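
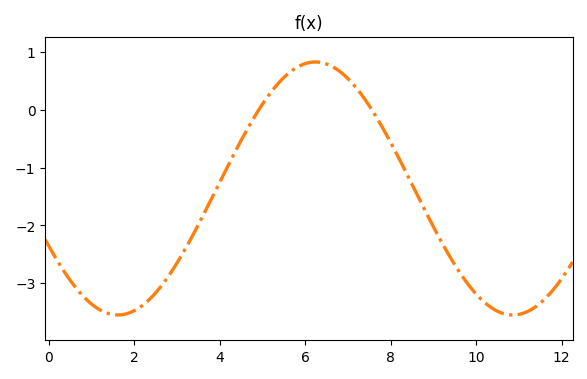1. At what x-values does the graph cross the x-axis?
4.91, 7.56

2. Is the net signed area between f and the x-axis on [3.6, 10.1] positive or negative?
negative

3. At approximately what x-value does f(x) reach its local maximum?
6.24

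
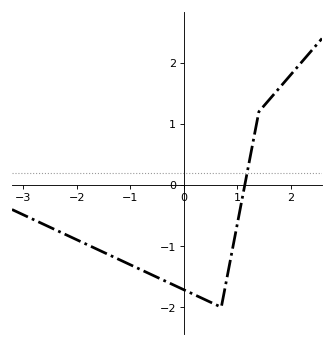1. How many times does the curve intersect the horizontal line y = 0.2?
1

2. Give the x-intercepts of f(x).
1.14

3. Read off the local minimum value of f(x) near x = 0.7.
-2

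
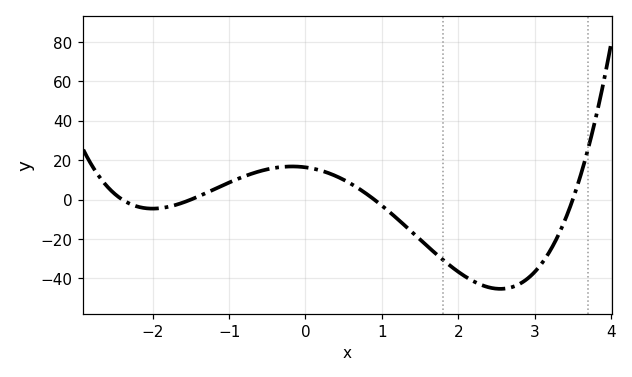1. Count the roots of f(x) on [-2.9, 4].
4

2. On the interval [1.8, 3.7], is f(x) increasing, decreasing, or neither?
neither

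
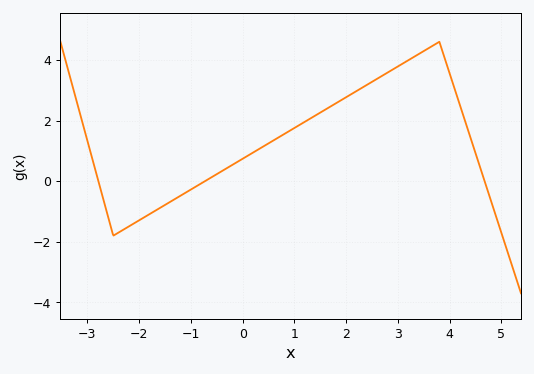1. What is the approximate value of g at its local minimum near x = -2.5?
-1.8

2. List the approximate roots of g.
-2.8, -0.8, 4.6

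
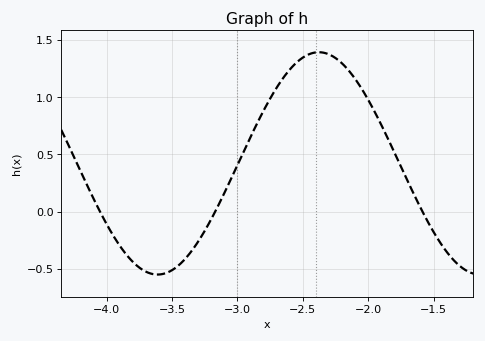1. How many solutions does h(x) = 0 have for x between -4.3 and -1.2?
3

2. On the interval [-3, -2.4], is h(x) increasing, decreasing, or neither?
increasing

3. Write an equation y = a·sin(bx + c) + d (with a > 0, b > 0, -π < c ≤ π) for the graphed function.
y = 0.97sin(2.55x + 1.35) + 0.42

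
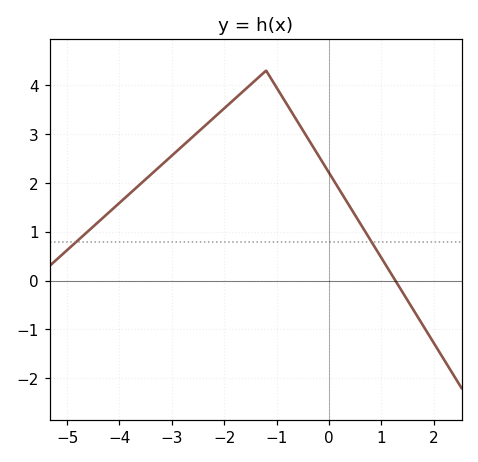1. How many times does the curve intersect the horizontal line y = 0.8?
2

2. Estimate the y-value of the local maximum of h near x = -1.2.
4.3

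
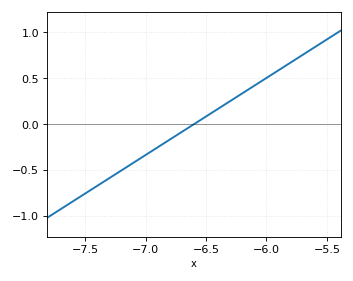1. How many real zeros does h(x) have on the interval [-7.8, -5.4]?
1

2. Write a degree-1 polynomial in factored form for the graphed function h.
y = 0.84(x + 6.6)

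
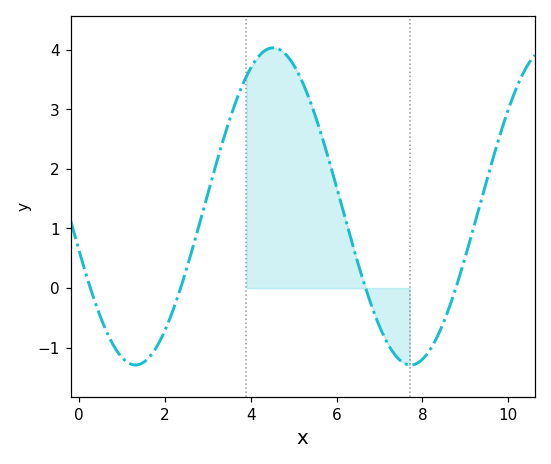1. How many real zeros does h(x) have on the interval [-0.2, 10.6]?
4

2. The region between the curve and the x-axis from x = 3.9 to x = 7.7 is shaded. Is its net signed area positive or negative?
positive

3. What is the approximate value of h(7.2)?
-0.9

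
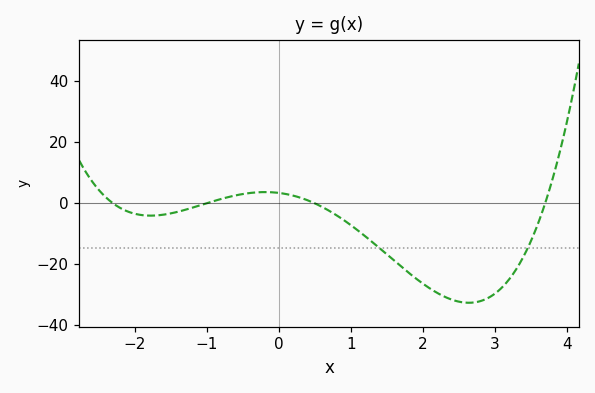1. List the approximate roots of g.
-2.3, -1, 0.5, 3.7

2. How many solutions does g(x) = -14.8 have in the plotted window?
2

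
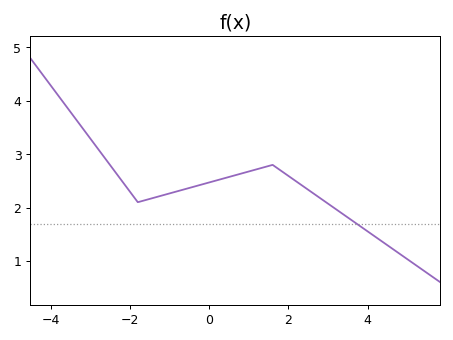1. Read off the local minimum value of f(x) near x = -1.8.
2.1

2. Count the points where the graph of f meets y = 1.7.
1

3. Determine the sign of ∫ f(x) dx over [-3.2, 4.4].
positive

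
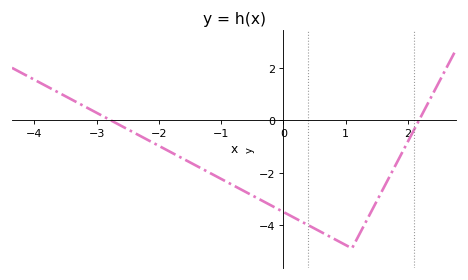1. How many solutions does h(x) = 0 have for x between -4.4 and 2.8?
2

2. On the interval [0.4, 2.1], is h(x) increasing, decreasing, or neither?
neither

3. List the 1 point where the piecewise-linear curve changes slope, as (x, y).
(1.1, -4.9)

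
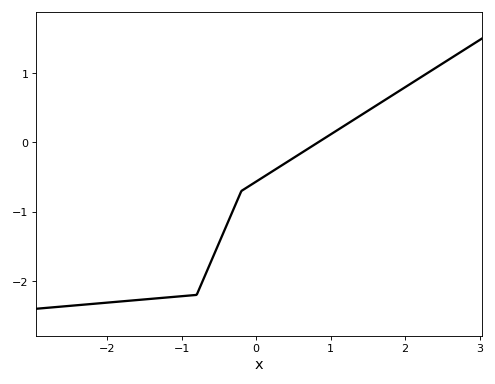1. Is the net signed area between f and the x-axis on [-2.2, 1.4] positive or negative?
negative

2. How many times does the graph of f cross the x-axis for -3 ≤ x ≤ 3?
1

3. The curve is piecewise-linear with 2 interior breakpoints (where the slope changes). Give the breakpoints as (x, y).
(-0.8, -2.2); (-0.2, -0.7)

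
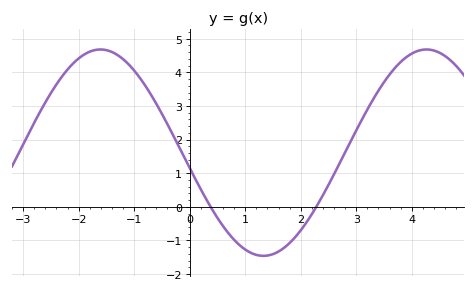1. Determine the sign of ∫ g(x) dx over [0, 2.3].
negative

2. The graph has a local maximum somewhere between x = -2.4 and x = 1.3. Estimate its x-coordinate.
-1.6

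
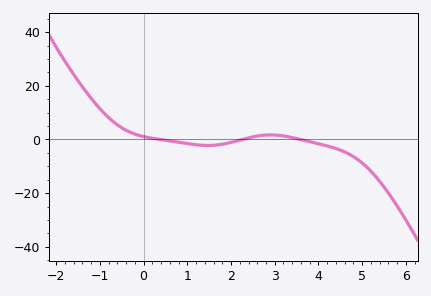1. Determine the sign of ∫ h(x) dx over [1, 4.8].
negative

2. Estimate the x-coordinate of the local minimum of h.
1.47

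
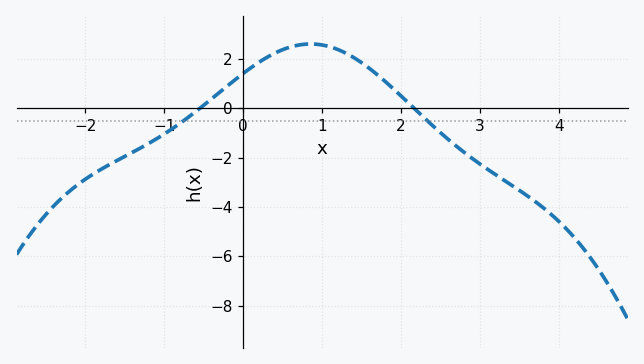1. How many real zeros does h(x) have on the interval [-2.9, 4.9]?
2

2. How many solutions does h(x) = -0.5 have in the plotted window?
2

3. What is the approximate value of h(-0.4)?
0.374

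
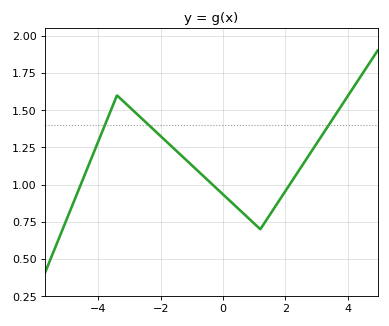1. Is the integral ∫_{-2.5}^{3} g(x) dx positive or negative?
positive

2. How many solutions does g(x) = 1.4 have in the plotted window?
3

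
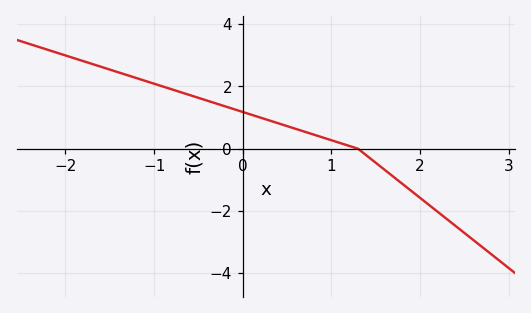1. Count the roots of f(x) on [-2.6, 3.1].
1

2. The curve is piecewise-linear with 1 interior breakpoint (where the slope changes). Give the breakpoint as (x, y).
(1.3, 0)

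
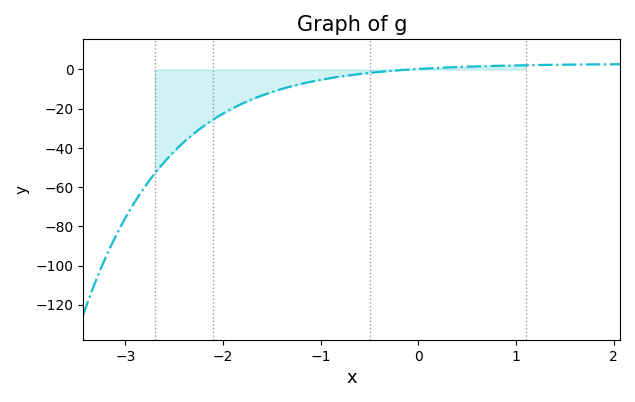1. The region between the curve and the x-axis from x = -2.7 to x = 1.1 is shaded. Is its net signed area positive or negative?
negative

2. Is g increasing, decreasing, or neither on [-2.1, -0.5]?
increasing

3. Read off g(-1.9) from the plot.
-19.8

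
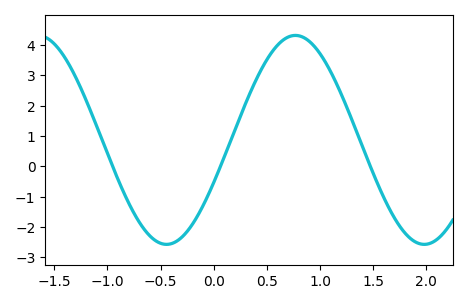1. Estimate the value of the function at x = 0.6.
3.99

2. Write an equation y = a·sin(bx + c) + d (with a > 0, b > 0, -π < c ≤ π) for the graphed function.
y = 3.44sin(2.59x - 0.42) + 0.87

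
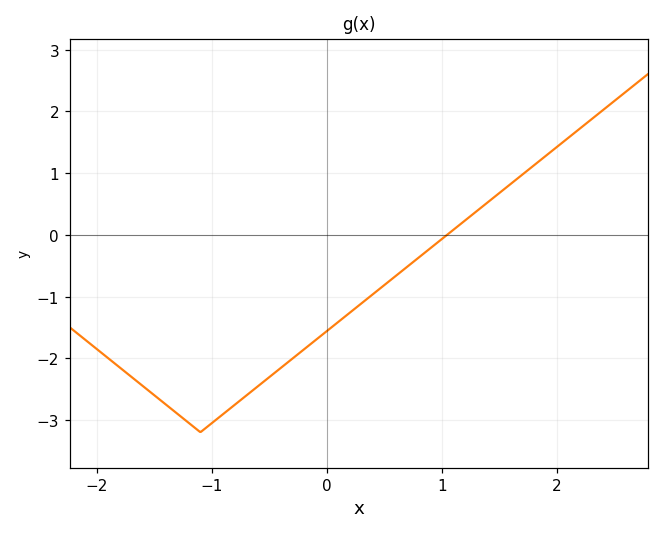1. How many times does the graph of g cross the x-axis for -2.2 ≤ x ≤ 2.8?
1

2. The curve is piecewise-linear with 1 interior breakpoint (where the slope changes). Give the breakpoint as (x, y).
(-1.1, -3.2)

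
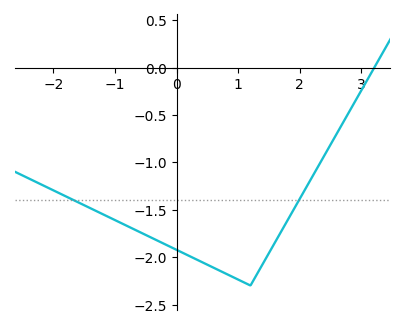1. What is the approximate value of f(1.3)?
-2.2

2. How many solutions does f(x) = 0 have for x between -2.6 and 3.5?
1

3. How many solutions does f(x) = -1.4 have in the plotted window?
2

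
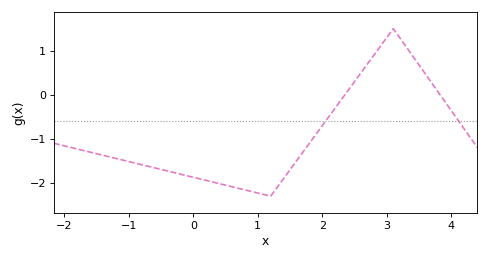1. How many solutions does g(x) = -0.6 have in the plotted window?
2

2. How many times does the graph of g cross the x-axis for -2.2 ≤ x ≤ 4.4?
2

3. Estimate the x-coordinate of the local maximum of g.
3.1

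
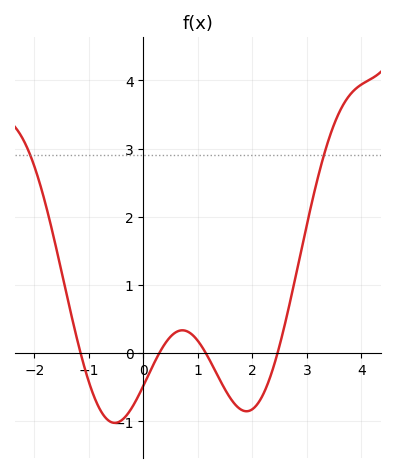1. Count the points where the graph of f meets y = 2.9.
2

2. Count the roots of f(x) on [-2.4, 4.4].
4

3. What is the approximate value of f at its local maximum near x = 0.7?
0.3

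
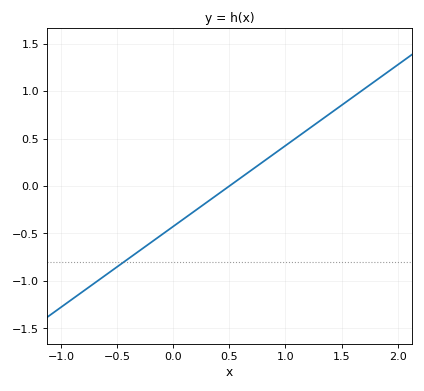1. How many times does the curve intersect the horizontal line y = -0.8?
1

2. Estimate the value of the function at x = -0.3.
-0.68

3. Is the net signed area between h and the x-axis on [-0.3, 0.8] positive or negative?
negative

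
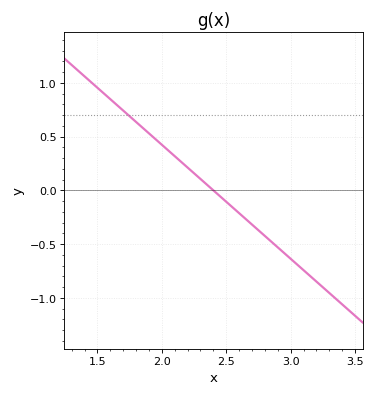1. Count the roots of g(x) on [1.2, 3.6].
1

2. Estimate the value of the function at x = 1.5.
0.95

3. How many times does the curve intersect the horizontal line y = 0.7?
1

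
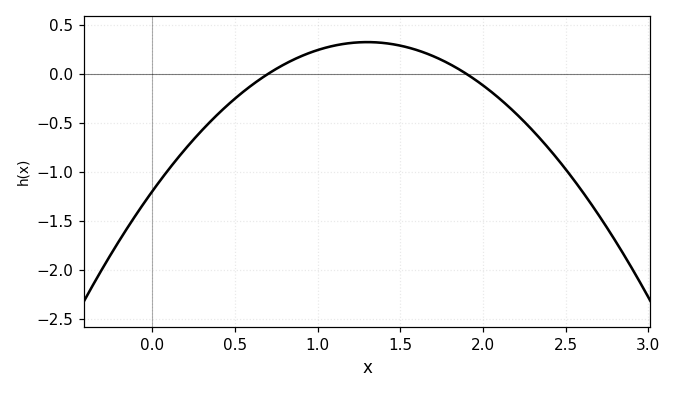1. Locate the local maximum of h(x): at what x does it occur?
1.3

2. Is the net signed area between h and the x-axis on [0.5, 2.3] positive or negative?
positive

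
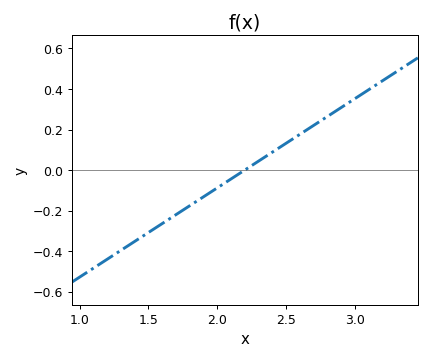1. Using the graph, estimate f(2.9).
0.308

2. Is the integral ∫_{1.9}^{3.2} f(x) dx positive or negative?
positive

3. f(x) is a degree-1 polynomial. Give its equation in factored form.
y = 0.44(x - 2.2)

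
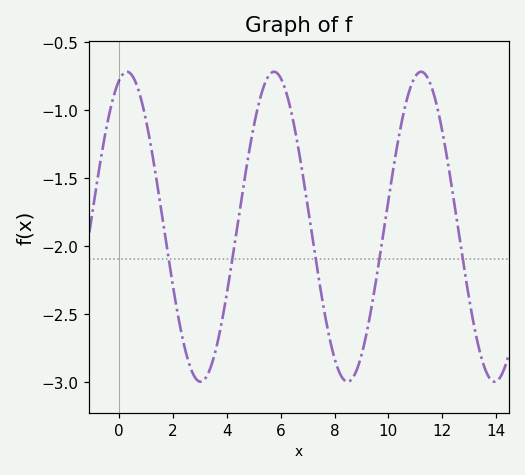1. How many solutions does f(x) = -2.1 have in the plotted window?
5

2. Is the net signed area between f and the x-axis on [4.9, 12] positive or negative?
negative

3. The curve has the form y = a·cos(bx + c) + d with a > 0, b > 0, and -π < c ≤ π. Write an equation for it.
y = 1.14cos(1.1x - 0.33) - 1.86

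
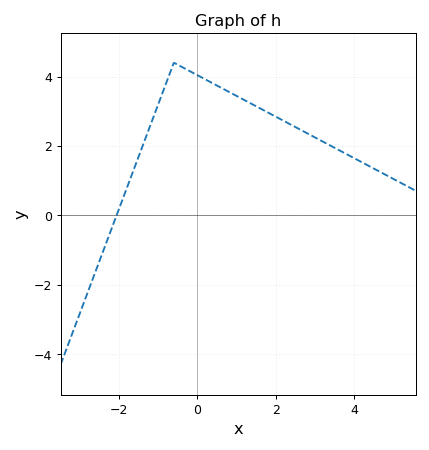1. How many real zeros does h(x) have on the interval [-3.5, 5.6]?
1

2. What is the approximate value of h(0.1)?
4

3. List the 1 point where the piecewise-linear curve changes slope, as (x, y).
(-0.6, 4.4)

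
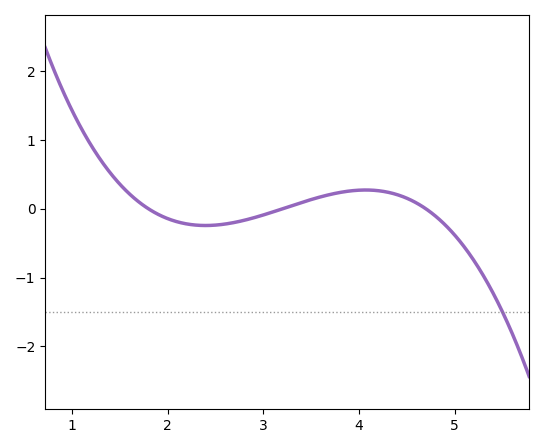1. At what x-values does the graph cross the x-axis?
1.8, 3.2, 4.7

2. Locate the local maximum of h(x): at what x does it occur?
4.07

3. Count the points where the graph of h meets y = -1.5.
1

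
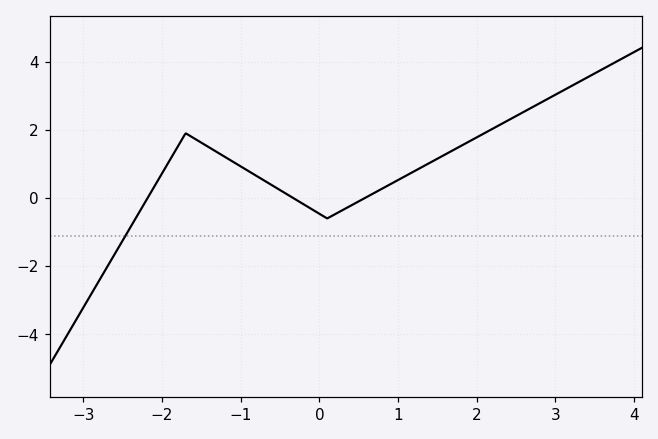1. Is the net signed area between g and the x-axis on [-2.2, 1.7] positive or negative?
positive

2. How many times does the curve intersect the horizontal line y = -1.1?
1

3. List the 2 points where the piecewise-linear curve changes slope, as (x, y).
(-1.7, 1.9); (0.1, -0.6)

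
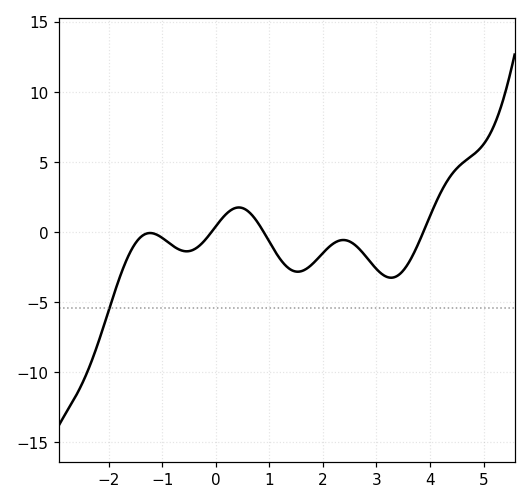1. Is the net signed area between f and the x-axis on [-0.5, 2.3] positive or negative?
negative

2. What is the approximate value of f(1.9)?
-2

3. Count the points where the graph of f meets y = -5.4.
1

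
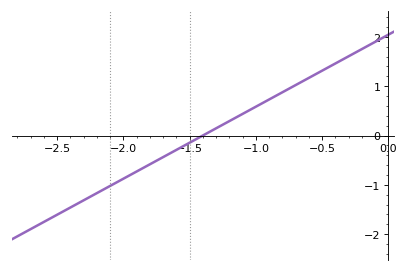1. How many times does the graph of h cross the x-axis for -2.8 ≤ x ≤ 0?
1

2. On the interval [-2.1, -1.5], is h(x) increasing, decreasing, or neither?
increasing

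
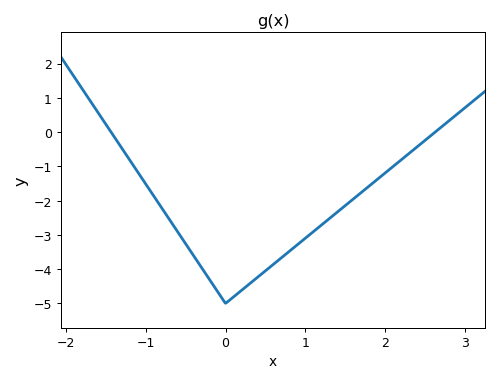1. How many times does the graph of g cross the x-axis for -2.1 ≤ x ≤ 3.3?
2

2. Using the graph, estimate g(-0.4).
-3.6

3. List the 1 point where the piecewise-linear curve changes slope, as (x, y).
(0, -5)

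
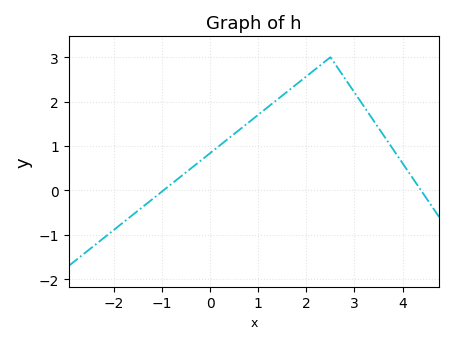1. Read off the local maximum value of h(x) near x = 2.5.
3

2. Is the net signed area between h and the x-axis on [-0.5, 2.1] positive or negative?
positive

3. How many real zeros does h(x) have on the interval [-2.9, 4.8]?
2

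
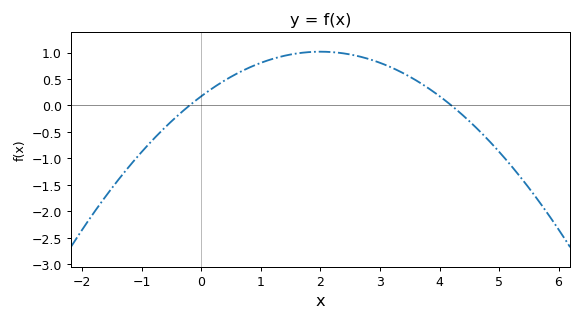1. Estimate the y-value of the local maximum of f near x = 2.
1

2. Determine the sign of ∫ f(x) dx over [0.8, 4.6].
positive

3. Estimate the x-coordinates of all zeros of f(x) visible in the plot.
-0.2, 4.2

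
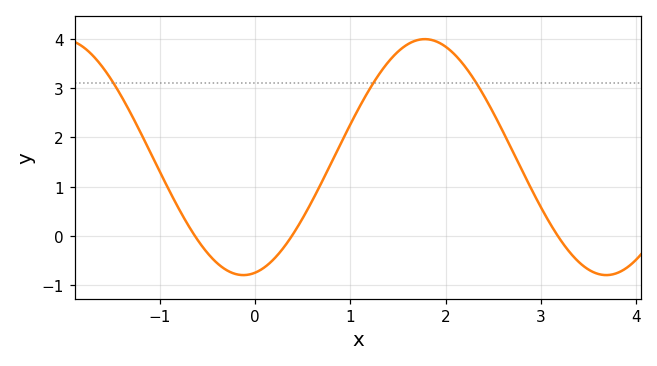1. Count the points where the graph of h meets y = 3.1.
3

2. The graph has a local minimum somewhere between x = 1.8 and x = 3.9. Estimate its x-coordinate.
3.69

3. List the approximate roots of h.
-0.63, 0.385, 3.18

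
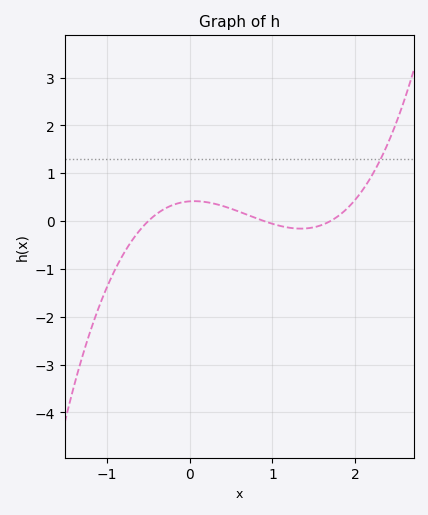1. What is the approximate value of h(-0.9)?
-1.01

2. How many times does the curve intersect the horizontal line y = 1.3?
1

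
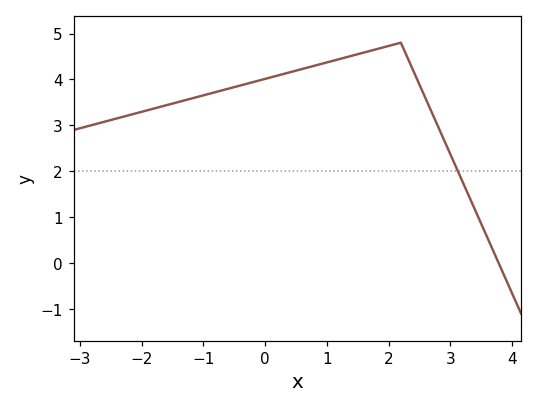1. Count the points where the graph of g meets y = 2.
1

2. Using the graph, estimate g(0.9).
4.33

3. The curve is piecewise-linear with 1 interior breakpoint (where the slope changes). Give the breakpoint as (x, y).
(2.2, 4.8)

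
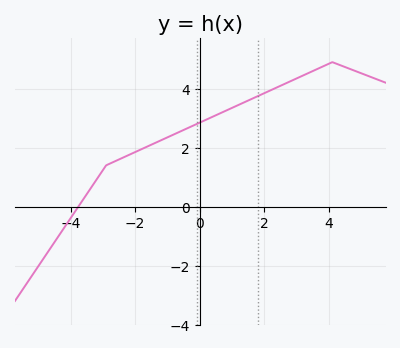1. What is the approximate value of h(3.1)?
4.4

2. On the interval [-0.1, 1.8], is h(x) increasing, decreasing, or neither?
increasing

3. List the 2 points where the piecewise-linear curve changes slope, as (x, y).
(-2.9, 1.4); (4.1, 4.9)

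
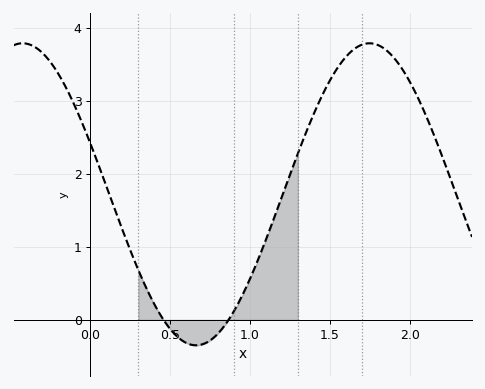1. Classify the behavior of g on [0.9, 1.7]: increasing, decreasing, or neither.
increasing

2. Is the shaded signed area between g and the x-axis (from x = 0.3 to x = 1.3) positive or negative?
positive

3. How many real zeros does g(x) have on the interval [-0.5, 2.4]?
2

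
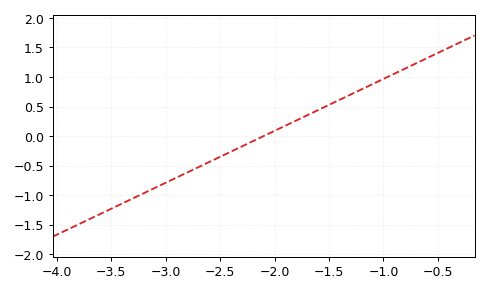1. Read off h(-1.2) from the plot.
0.792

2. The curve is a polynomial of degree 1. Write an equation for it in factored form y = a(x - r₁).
y = 0.88(x + 2.1)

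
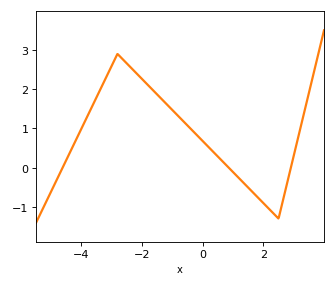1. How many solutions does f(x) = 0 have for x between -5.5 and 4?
3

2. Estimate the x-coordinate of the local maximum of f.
-2.8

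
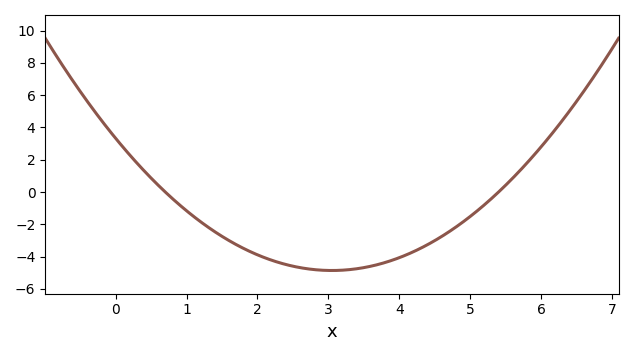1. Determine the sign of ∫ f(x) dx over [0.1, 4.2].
negative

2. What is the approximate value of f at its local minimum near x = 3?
-4.86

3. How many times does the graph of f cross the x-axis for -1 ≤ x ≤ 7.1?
2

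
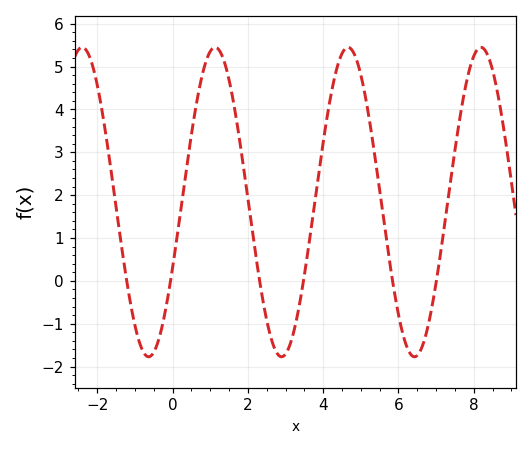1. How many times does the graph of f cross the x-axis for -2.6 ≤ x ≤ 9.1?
6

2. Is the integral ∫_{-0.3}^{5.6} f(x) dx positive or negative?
positive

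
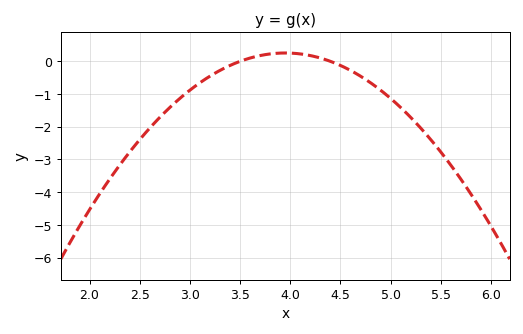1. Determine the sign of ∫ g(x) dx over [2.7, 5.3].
negative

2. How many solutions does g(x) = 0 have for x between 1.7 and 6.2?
2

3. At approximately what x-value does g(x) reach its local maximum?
4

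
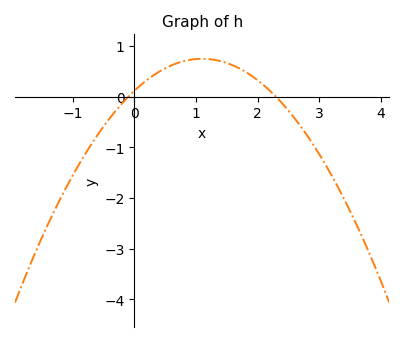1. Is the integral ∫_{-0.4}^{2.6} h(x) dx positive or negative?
positive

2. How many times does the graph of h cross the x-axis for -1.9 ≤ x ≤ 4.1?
2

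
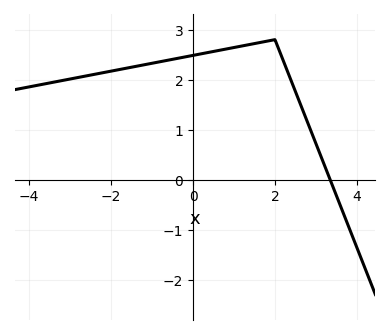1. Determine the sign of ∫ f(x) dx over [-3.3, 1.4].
positive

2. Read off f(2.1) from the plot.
2.6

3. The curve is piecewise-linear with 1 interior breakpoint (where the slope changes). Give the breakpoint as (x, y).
(2, 2.8)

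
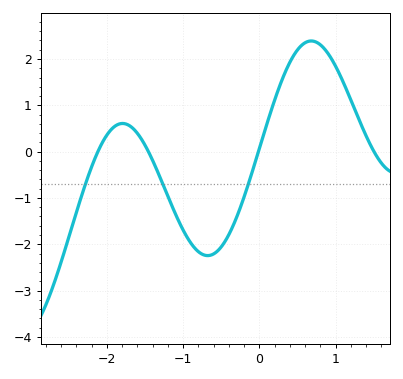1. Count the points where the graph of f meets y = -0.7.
3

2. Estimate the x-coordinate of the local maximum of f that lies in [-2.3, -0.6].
-1.8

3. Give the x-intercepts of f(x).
-2.1, -1.5, 0, 1.5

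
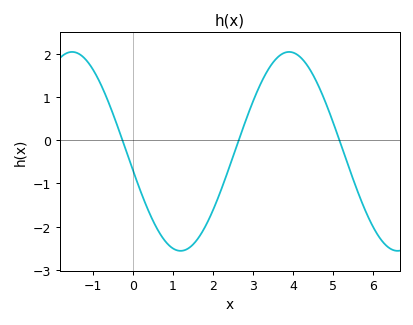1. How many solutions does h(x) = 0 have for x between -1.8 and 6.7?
3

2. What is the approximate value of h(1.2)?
-2.56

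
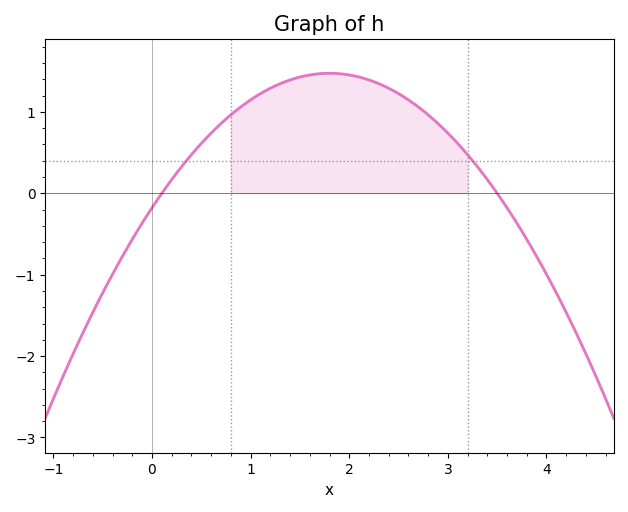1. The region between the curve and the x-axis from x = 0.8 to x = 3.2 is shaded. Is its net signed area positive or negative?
positive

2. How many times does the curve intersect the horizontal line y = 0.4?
2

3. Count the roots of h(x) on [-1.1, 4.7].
2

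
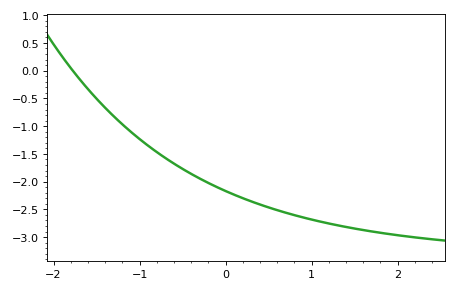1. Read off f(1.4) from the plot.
-2.8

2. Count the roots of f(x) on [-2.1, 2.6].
1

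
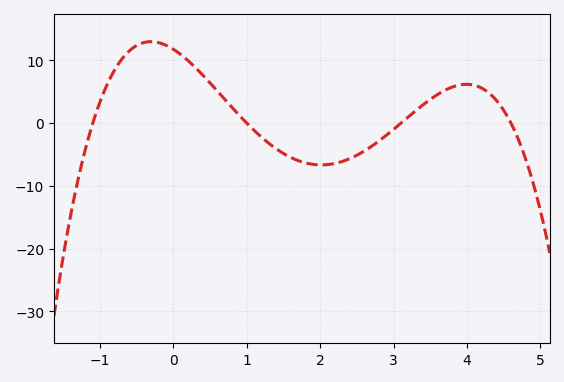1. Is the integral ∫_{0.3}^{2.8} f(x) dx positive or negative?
negative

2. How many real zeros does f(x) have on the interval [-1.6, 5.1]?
4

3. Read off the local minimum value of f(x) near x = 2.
-7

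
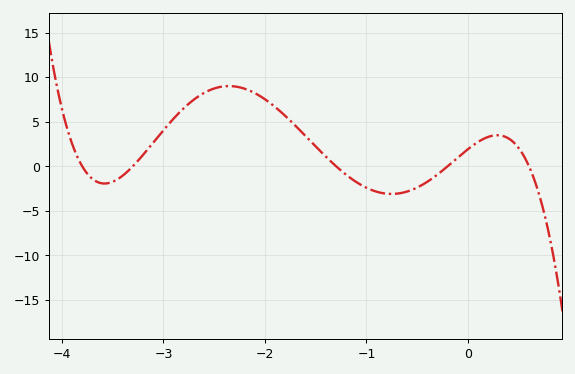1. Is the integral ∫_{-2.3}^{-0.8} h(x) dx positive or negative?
positive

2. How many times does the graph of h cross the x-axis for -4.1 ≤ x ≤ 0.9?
5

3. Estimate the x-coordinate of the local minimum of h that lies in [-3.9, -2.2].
-3.6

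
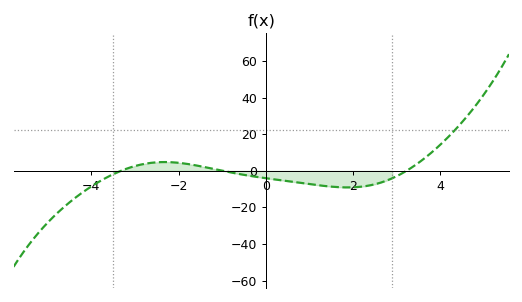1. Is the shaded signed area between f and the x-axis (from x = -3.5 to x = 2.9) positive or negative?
negative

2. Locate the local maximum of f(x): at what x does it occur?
-2.32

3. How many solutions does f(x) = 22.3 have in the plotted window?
1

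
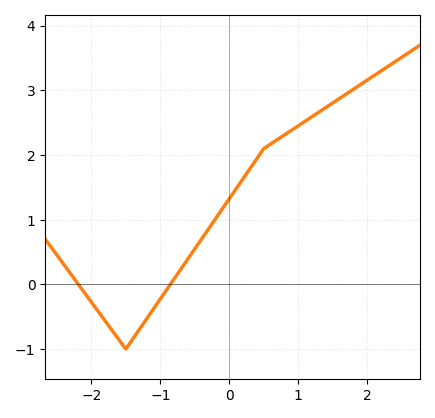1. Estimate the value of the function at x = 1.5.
2.8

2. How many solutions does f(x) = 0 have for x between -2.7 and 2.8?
2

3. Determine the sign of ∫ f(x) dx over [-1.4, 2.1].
positive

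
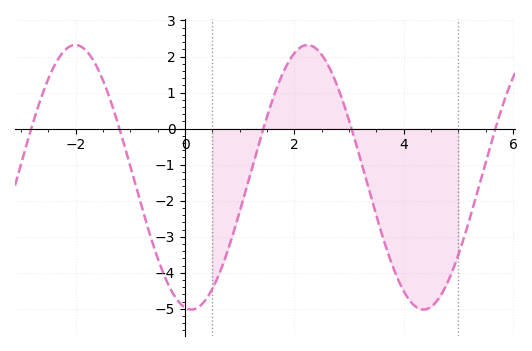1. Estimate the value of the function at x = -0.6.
-3.15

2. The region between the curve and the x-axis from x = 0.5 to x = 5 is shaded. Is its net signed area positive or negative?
negative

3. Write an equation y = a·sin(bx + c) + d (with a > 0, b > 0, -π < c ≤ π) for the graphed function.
y = 3.67sin(1.48x - 1.74) - 1.35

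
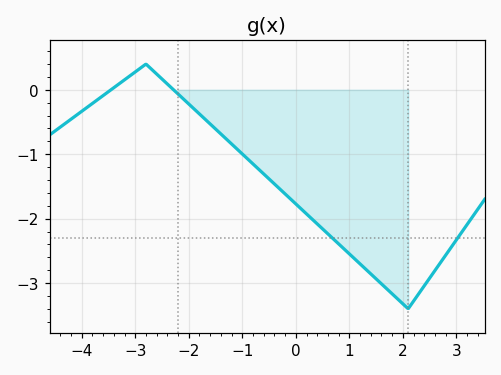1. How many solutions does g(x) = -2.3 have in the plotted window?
2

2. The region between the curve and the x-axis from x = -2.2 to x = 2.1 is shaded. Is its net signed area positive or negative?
negative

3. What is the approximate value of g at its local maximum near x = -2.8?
0.4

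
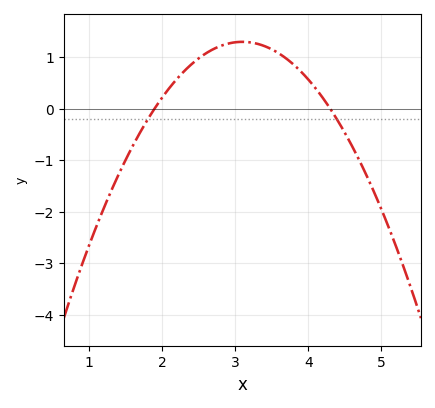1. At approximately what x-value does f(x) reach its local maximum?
3.1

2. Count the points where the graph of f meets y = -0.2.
2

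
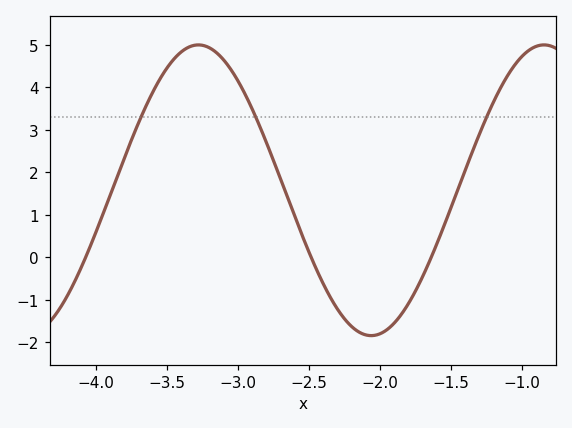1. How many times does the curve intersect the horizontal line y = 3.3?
3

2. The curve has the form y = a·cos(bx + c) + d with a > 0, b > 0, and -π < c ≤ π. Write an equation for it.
y = 3.42cos(2.58x + 2.18) + 1.58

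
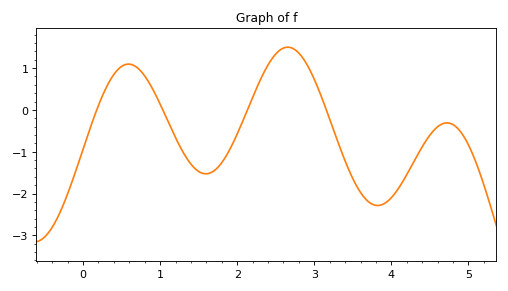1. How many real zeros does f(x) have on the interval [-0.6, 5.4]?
4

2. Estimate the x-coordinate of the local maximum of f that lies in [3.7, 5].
4.7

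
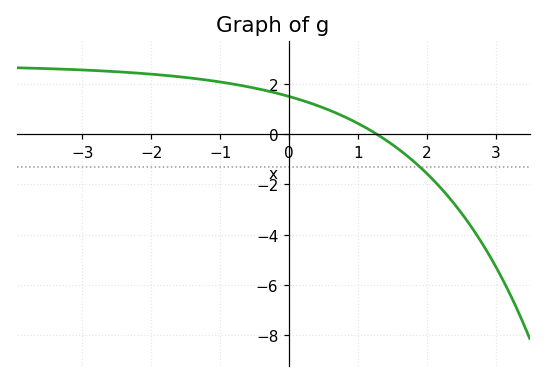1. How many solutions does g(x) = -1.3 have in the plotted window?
1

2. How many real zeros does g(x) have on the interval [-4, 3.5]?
1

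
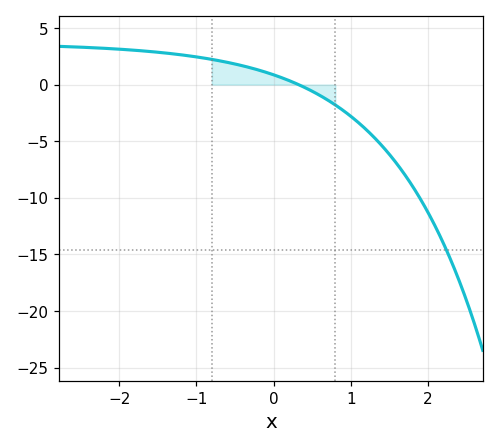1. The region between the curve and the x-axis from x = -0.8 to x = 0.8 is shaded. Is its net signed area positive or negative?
positive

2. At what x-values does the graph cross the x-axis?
0.324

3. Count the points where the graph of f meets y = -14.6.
1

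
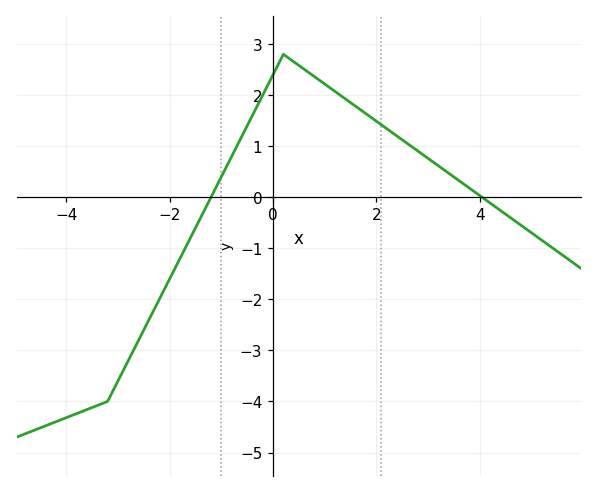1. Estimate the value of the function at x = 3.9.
0.106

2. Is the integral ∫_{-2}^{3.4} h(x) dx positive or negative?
positive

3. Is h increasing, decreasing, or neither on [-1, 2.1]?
neither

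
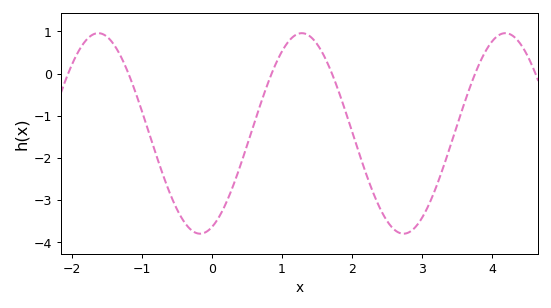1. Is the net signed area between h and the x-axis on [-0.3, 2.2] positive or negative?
negative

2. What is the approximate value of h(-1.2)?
0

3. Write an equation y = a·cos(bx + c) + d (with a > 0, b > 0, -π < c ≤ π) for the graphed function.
y = 2.38cos(2.2x - 2.8) - 1.42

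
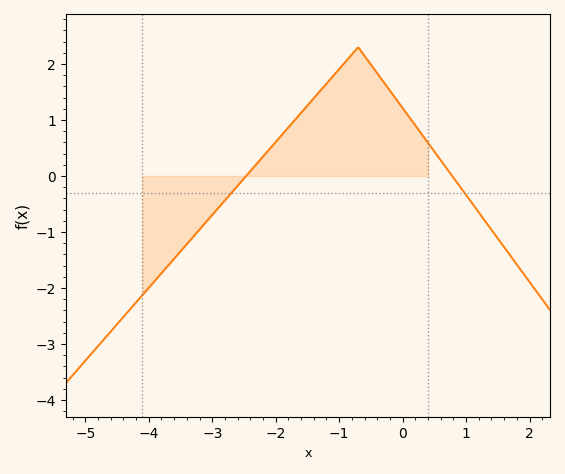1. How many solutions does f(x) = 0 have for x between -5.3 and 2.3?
2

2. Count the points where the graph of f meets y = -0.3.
2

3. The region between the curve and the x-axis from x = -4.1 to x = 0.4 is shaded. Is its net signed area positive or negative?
positive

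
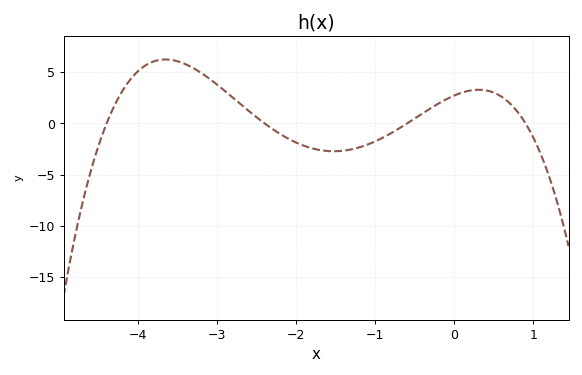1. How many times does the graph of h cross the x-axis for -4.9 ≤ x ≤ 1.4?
4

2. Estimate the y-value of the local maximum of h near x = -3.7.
6.25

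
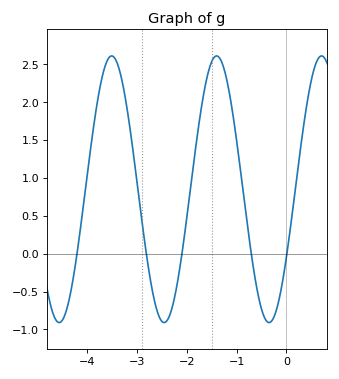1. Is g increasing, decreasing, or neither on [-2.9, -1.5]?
neither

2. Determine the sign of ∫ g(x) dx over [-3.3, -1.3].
positive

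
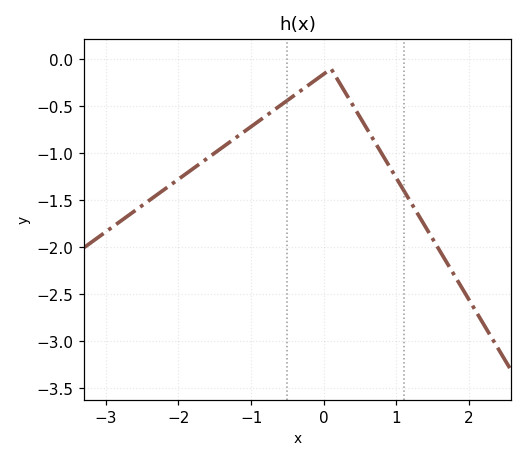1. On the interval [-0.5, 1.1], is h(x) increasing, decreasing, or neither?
neither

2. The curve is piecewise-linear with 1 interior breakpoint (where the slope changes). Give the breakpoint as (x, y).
(0.1, -0.1)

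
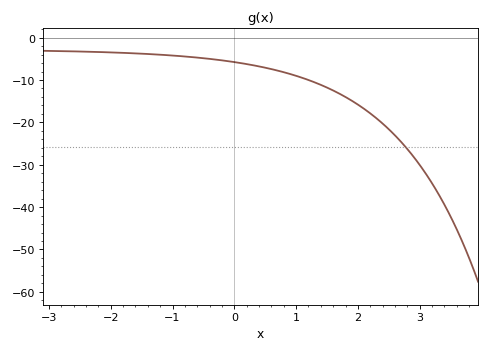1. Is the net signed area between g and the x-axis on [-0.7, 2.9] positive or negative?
negative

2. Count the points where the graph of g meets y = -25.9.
1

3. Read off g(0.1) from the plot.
-6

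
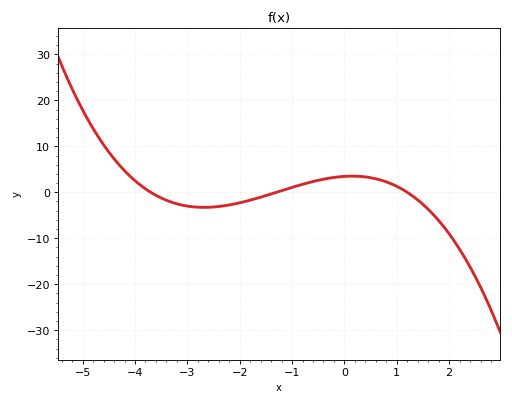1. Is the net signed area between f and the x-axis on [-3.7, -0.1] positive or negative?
negative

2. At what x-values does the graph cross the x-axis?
-3.7, -1.3, 1.2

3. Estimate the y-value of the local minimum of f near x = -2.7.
-3.28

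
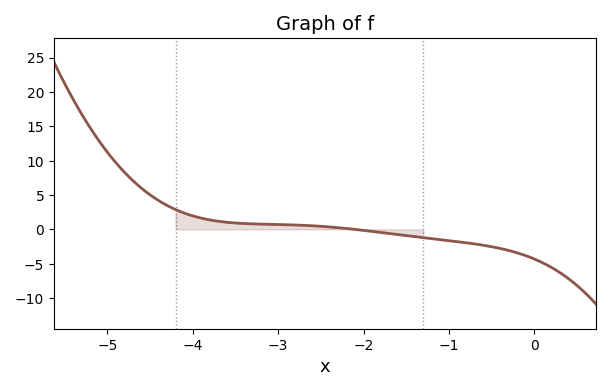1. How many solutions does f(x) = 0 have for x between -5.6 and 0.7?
1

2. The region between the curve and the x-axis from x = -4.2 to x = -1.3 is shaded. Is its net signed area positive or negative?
positive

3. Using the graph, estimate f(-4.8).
8.32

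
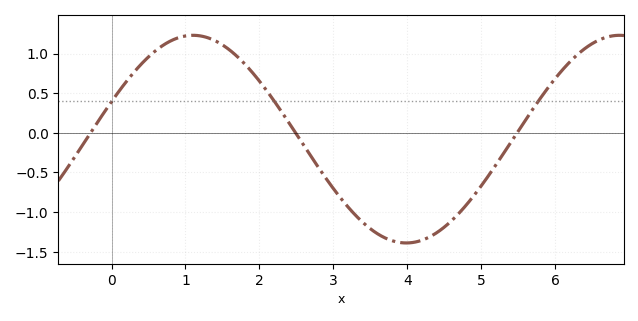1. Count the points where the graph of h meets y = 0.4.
3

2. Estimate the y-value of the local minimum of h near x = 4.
-1.39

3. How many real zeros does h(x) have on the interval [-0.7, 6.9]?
3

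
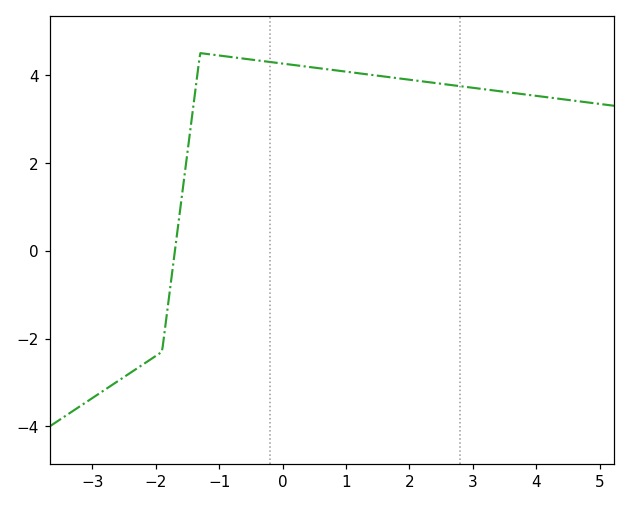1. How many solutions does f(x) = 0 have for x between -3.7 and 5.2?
1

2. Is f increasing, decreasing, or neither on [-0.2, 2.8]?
decreasing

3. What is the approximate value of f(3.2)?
3.6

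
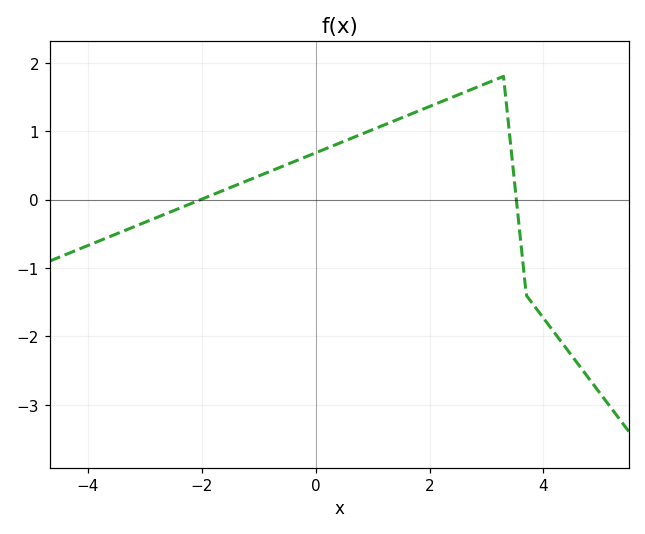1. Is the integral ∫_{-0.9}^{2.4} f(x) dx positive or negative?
positive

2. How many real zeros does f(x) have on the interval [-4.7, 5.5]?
2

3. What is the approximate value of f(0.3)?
0.784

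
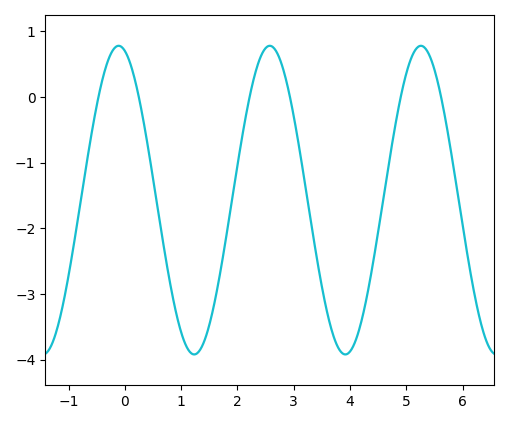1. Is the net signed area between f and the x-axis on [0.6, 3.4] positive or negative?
negative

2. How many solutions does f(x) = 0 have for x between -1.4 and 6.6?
6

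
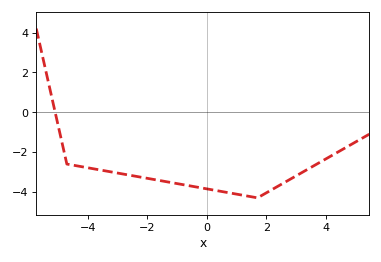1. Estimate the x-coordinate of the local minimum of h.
1.6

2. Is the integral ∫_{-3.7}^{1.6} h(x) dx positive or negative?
negative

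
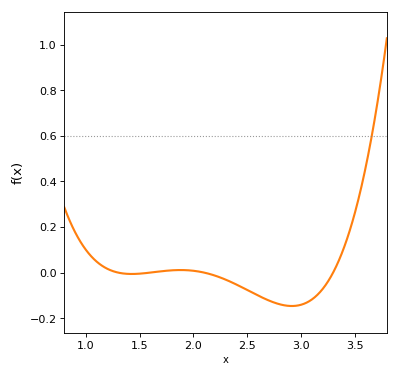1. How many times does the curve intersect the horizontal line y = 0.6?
1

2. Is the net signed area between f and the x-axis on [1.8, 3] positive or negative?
negative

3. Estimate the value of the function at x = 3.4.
0.1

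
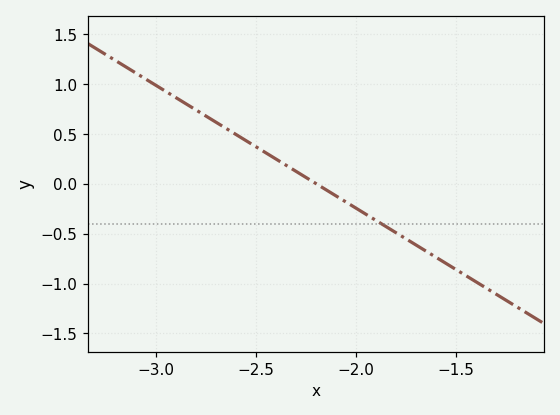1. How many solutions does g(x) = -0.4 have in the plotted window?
1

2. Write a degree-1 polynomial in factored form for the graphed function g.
y = -1.23(x + 2.2)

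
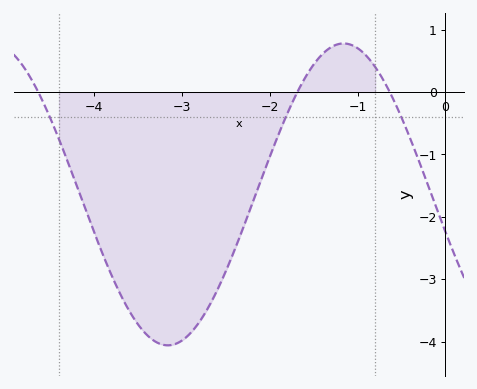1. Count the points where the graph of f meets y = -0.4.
3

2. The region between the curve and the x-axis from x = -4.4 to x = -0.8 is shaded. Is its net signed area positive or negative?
negative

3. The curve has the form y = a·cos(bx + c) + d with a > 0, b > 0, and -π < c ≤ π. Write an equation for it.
y = 2.42cos(1.57x + 1.82) - 1.64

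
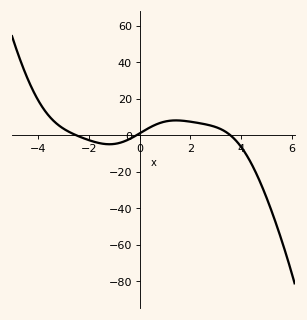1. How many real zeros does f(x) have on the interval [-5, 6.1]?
3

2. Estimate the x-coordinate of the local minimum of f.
-1.2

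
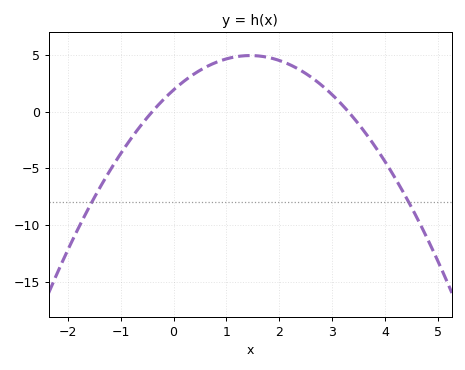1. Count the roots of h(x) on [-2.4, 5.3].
2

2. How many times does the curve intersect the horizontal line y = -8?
2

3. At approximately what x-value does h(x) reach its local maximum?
1.45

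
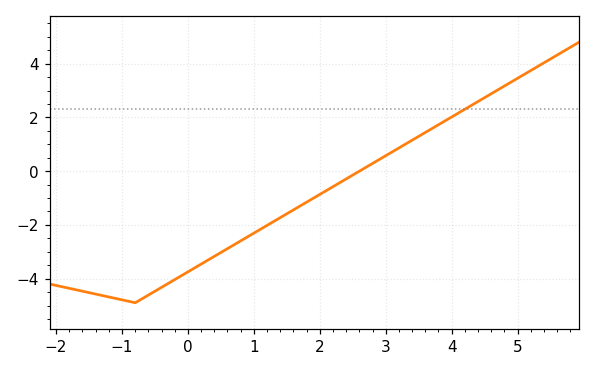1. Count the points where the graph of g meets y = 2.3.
1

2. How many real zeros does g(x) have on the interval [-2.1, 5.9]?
1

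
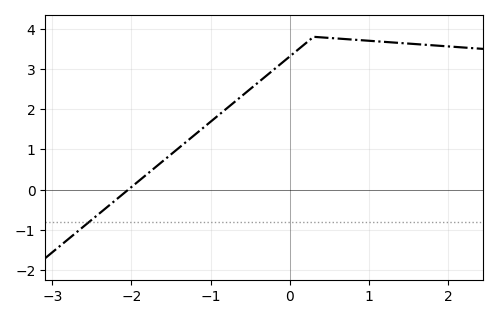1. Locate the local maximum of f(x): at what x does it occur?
0.3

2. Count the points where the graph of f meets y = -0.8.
1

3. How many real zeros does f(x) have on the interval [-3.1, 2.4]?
1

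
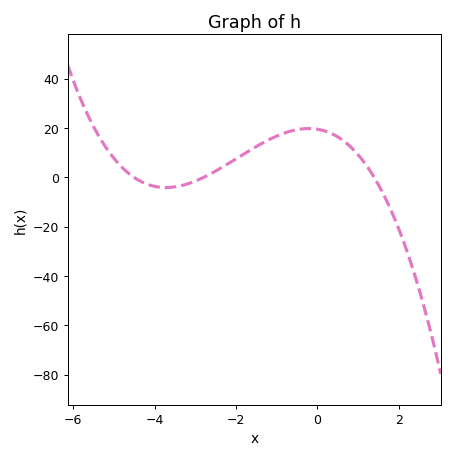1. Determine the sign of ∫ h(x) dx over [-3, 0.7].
positive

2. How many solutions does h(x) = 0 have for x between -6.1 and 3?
3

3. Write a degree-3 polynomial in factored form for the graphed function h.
y = -1.11(x + 4.5)(x + 2.8)(x - 1.4)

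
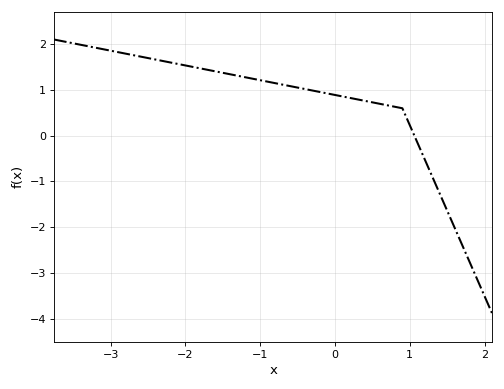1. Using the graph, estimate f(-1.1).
1.24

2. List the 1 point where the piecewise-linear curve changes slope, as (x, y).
(0.9, 0.6)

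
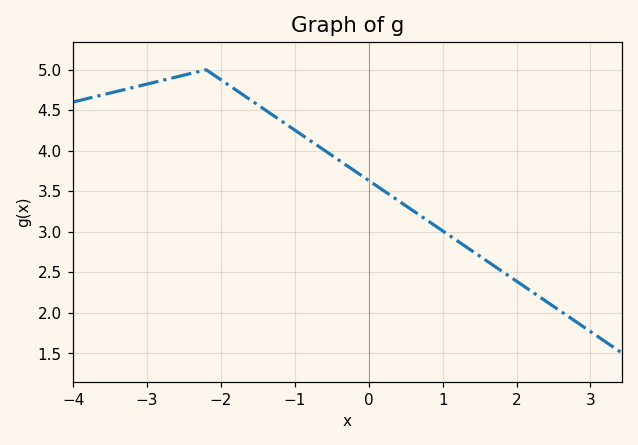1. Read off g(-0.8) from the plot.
4.15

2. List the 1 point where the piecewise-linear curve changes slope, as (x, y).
(-2.2, 5)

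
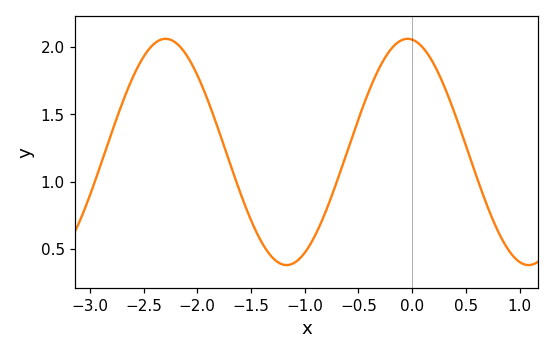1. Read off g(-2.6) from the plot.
1.78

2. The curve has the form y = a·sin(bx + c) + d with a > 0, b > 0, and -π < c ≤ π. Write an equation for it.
y = 0.84sin(2.8x + 1.7) + 1.22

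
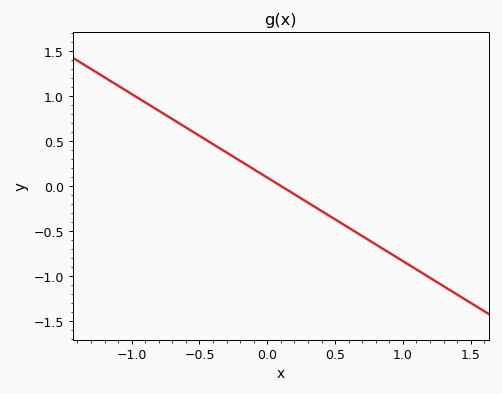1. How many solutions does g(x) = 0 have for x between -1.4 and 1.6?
1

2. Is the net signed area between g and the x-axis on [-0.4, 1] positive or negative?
negative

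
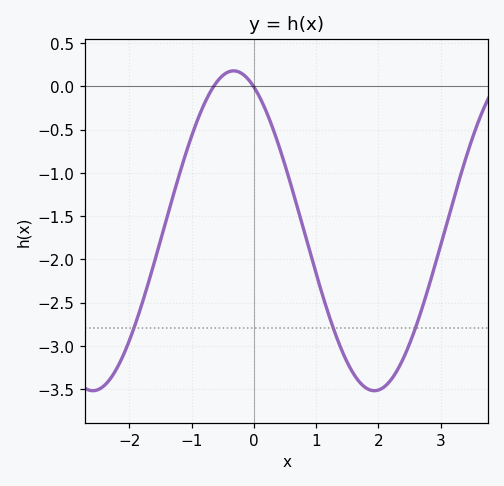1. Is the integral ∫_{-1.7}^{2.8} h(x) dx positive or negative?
negative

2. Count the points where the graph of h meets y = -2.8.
3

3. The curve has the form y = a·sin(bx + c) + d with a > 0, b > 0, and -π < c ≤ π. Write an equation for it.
y = 1.85sin(1.4x + 2) - 1.67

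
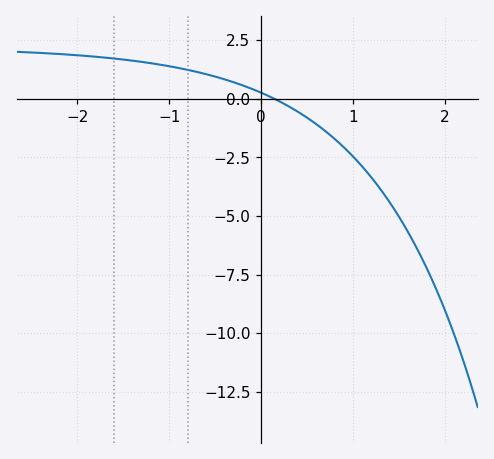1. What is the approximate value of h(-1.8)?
1.79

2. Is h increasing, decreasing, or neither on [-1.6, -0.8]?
decreasing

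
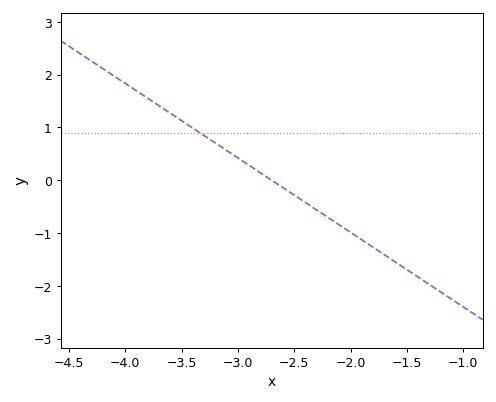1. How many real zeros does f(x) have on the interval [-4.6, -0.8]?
1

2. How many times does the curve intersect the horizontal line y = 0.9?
1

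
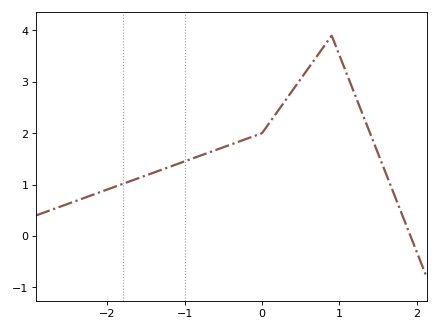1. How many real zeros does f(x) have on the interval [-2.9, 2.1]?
1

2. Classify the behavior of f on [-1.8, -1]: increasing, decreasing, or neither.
increasing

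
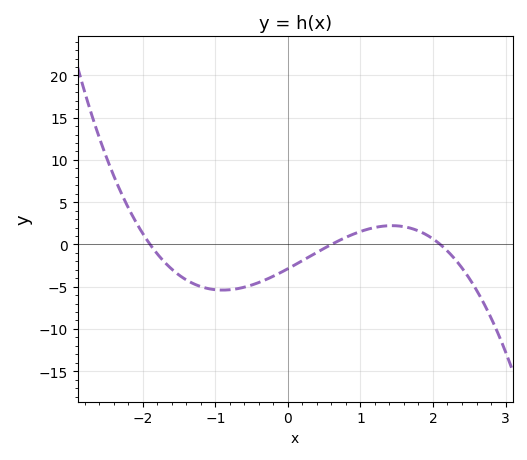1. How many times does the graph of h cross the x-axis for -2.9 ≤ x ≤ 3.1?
3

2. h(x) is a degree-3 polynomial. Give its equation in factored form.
y = -1.2(x + 1.9)(x - 0.6)(x - 2.1)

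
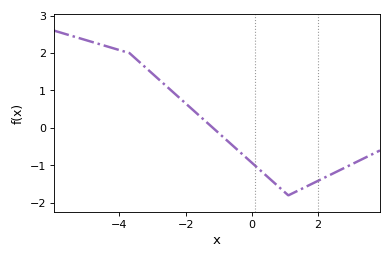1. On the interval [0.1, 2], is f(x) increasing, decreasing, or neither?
neither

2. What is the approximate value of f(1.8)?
-1.5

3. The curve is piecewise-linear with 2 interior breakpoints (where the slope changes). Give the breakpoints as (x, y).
(-3.7, 2); (1.1, -1.8)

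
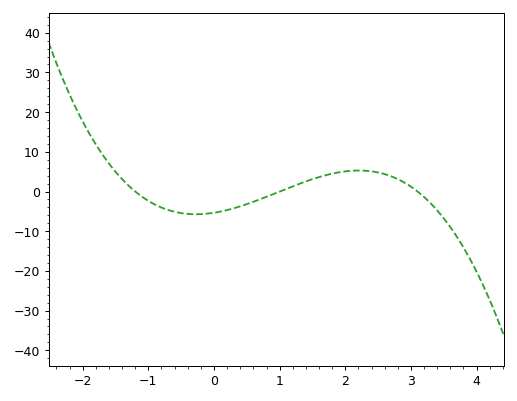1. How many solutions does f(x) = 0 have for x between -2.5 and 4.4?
3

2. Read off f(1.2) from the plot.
1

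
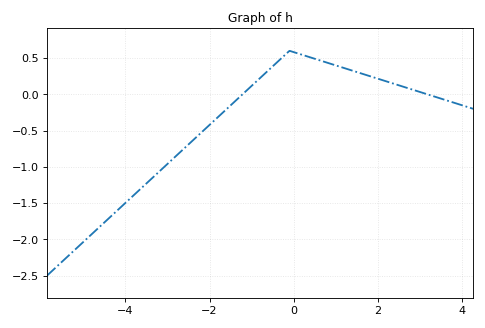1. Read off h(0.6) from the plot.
0.45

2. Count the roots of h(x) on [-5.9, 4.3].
2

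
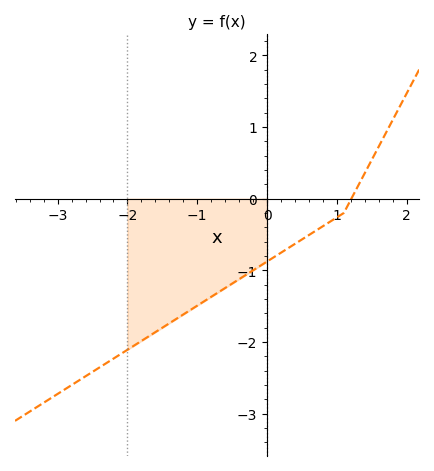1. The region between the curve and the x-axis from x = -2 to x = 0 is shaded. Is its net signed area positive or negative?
negative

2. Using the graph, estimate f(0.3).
-0.693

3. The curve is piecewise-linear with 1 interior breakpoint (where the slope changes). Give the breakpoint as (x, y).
(1.1, -0.2)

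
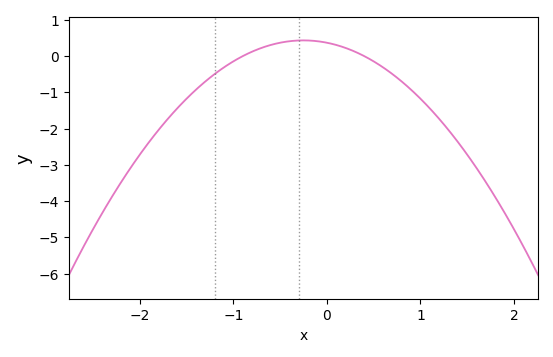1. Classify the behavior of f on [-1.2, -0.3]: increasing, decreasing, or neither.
increasing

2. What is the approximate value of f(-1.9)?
-2.4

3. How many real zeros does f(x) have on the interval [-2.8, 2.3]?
2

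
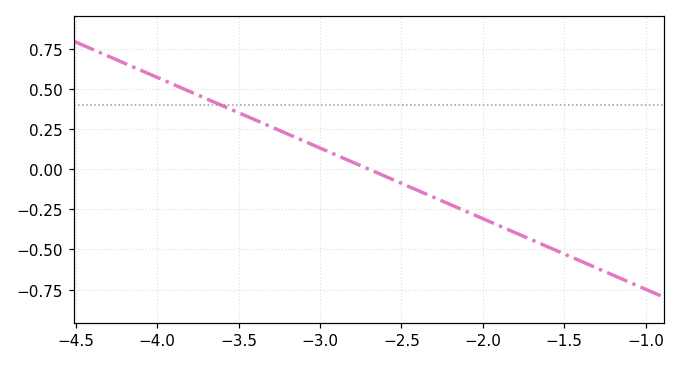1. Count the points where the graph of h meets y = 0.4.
1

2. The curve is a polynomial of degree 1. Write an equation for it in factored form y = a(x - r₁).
y = -0.44(x + 2.7)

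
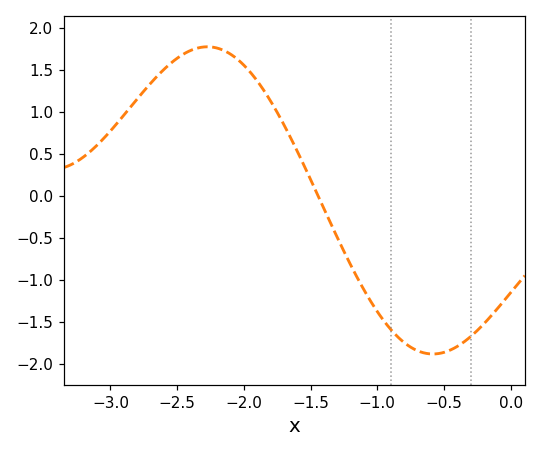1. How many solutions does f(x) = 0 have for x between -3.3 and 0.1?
1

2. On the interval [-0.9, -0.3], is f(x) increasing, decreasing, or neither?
neither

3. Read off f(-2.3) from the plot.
1.75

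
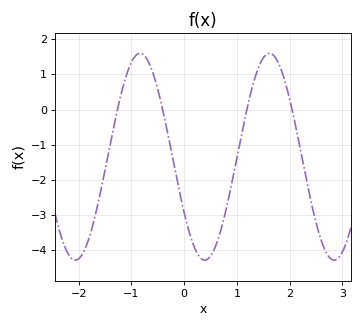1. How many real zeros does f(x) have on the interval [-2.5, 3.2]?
4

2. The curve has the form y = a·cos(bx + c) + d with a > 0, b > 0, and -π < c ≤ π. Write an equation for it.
y = 2.94cos(2.6x + 2.1) - 1.34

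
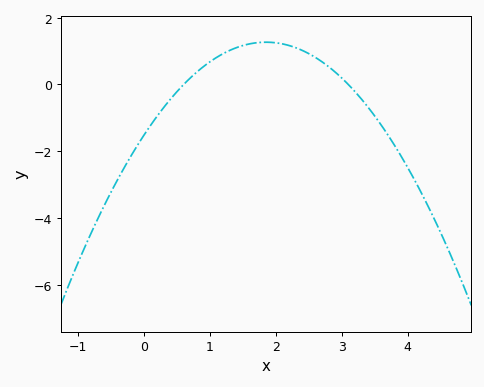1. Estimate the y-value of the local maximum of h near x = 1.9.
1.2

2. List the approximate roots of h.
0.6, 3.1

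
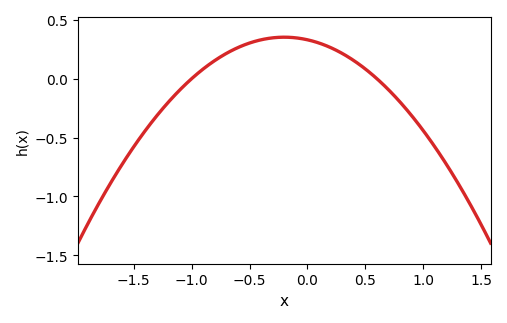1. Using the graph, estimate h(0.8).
-0.198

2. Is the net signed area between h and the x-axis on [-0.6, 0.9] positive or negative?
positive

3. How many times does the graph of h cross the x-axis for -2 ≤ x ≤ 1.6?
2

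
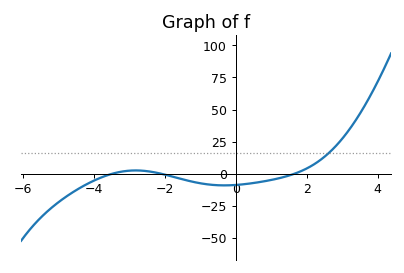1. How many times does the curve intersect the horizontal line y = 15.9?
1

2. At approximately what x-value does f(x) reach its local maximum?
-2.8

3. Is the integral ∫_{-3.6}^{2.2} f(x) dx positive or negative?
negative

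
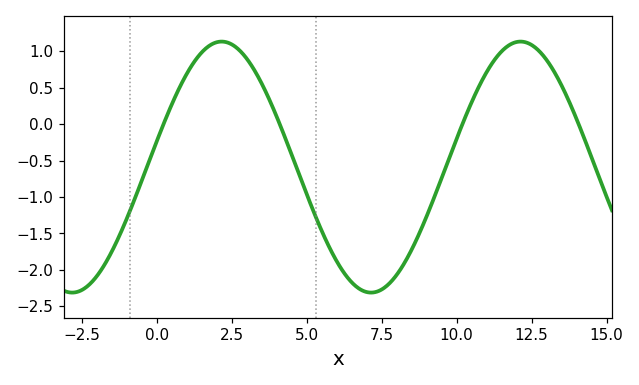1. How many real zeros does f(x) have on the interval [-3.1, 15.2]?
4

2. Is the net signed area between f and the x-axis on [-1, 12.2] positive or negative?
negative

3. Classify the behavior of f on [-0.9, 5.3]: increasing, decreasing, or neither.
neither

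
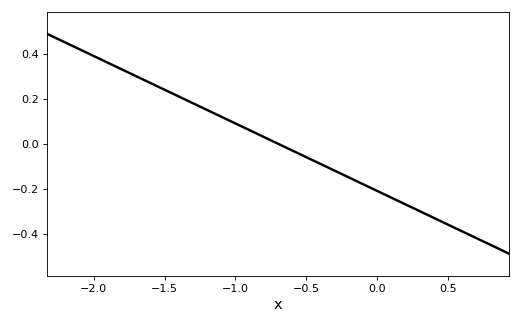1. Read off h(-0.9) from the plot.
0.06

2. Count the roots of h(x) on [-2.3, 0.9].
1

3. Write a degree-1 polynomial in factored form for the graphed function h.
y = -0.3(x + 0.7)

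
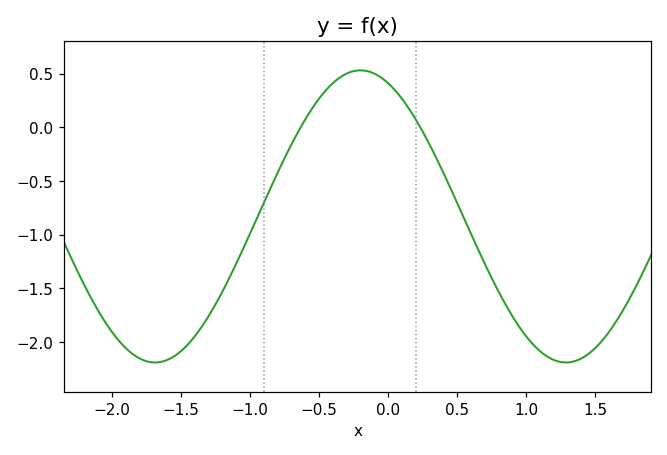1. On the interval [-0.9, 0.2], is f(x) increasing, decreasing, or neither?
neither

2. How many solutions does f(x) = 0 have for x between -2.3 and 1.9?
2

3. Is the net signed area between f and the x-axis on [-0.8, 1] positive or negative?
negative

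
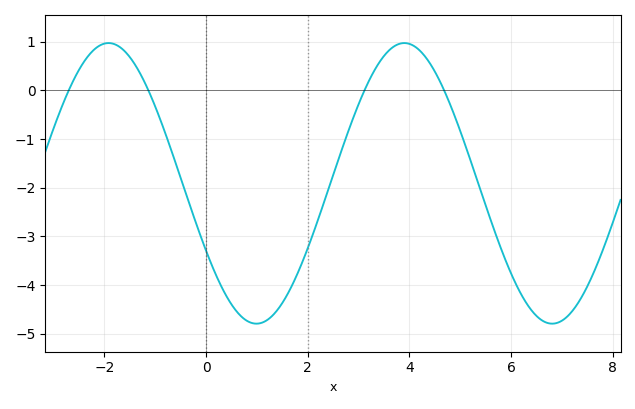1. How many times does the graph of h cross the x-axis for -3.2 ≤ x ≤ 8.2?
4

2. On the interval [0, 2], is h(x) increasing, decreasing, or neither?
neither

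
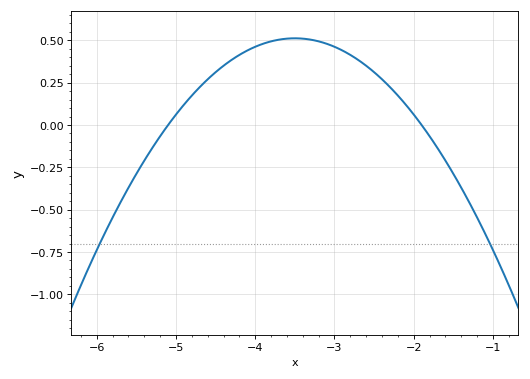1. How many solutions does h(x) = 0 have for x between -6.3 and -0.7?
2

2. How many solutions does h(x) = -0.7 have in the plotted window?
2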